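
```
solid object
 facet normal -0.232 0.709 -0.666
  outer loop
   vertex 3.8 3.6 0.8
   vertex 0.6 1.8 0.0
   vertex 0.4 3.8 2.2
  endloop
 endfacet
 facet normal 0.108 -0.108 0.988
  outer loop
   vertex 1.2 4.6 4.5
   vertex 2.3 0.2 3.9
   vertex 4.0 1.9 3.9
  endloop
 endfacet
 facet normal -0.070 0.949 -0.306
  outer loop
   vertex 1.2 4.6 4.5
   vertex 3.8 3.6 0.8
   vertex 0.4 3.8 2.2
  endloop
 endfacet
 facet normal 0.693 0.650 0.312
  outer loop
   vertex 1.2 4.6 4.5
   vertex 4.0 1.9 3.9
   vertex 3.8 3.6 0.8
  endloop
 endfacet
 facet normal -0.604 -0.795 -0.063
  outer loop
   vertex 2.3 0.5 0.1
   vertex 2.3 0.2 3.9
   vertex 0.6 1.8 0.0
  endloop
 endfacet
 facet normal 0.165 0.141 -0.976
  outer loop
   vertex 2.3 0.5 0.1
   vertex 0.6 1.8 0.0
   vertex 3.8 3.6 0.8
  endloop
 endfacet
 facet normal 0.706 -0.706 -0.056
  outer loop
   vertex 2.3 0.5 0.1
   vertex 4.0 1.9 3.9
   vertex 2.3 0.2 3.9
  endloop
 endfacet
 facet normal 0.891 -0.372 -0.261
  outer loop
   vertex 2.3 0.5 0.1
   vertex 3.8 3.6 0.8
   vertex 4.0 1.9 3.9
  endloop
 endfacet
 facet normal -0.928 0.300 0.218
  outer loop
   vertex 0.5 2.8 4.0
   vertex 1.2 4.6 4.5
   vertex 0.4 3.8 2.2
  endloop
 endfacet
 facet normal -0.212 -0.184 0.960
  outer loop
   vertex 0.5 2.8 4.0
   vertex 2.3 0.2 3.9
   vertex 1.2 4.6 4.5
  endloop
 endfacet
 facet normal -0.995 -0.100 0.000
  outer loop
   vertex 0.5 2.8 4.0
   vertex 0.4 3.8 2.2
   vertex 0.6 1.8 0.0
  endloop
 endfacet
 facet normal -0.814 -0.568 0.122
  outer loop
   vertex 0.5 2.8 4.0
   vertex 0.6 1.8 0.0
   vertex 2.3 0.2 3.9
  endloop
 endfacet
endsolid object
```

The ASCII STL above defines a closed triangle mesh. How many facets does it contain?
12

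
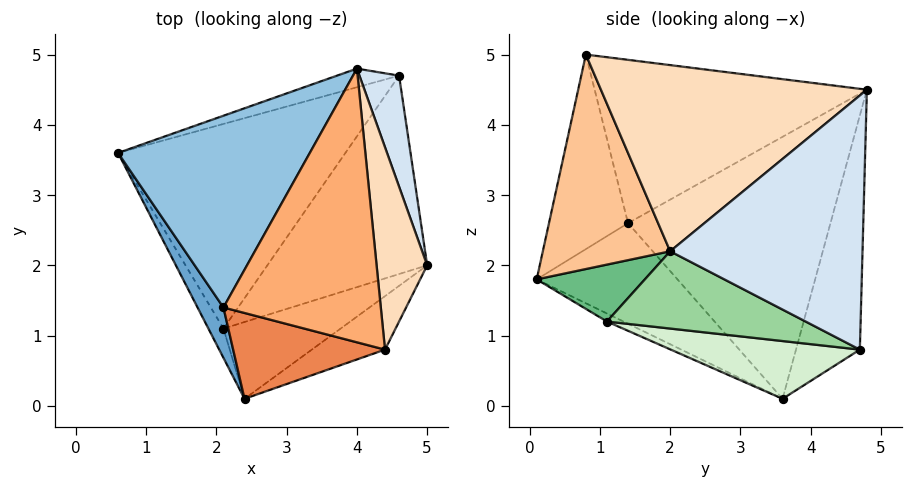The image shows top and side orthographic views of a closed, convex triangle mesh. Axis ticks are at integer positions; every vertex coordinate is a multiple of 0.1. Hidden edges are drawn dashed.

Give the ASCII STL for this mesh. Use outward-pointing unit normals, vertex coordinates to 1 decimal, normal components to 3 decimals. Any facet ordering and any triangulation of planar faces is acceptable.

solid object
 facet normal -0.906 -0.353 0.233
  outer loop
   vertex 2.1 1.4 2.6
   vertex 0.6 3.6 0.1
   vertex 2.4 0.1 1.8
  endloop
 endfacet
 facet normal -0.801 0.120 0.586
  outer loop
   vertex 2.1 1.4 2.6
   vertex 4.0 4.8 4.5
   vertex 0.6 3.6 0.1
  endloop
 endfacet
 facet normal -0.254 0.965 -0.067
  outer loop
   vertex 4.6 4.7 0.8
   vertex 0.6 3.6 0.1
   vertex 4.0 4.8 4.5
  endloop
 endfacet
 facet normal 0.964 0.221 0.150
  outer loop
   vertex 4.6 4.7 0.8
   vertex 4.0 4.8 4.5
   vertex 5.0 2.0 2.2
  endloop
 endfacet
 facet normal -0.688 -0.489 0.537
  outer loop
   vertex 4.4 0.8 5.0
   vertex 2.1 1.4 2.6
   vertex 2.4 0.1 1.8
  endloop
 endfacet
 facet normal -0.720 0.015 0.694
  outer loop
   vertex 4.4 0.8 5.0
   vertex 4.0 4.8 4.5
   vertex 2.1 1.4 2.6
  endloop
 endfacet
 facet normal 0.598 -0.775 -0.204
  outer loop
   vertex 4.4 0.8 5.0
   vertex 2.4 0.1 1.8
   vertex 5.0 2.0 2.2
  endloop
 endfacet
 facet normal 0.957 0.128 0.260
  outer loop
   vertex 4.4 0.8 5.0
   vertex 5.0 2.0 2.2
   vertex 4.0 4.8 4.5
  endloop
 endfacet
 facet normal 0.405 -0.378 -0.833
  outer loop
   vertex 2.1 1.1 1.2
   vertex 5.0 2.0 2.2
   vertex 2.4 0.1 1.8
  endloop
 endfacet
 facet normal 0.404 -0.373 -0.835
  outer loop
   vertex 2.1 1.1 1.2
   vertex 4.6 4.7 0.8
   vertex 5.0 2.0 2.2
  endloop
 endfacet
 facet normal -0.391 -0.557 -0.733
  outer loop
   vertex 2.1 1.1 1.2
   vertex 2.4 0.1 1.8
   vertex 0.6 3.6 0.1
  endloop
 endfacet
 facet normal 0.237 -0.268 -0.934
  outer loop
   vertex 2.1 1.1 1.2
   vertex 0.6 3.6 0.1
   vertex 4.6 4.7 0.8
  endloop
 endfacet
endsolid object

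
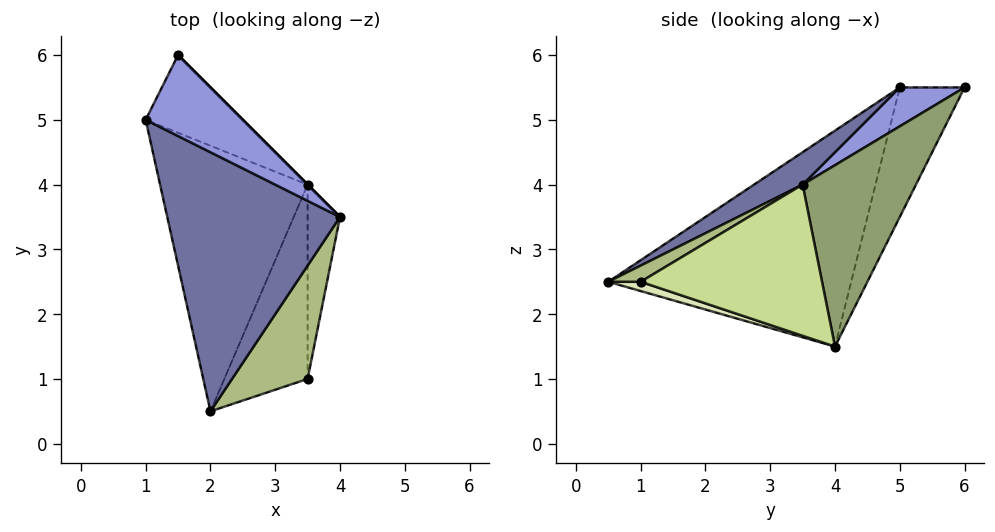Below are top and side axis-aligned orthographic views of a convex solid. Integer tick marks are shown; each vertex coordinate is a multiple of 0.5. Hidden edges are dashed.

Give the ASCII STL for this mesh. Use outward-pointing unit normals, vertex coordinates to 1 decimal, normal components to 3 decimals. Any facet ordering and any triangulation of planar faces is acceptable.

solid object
 facet normal 0.157 -0.523 0.837
  outer loop
   vertex 2.0 0.5 2.5
   vertex 4.0 3.5 4.0
   vertex 1.0 5.0 5.5
  endloop
 endfacet
 facet normal -0.811 0.189 -0.554
  outer loop
   vertex 3.5 4.0 1.5
   vertex 2.0 0.5 2.5
   vertex 1.0 5.0 5.5
  endloop
 endfacet
 facet normal 0.365 -0.183 0.913
  outer loop
   vertex 1.5 6.0 5.5
   vertex 1.0 5.0 5.5
   vertex 4.0 3.5 4.0
  endloop
 endfacet
 facet normal -0.743 0.371 -0.557
  outer loop
   vertex 1.5 6.0 5.5
   vertex 3.5 4.0 1.5
   vertex 1.0 5.0 5.5
  endloop
 endfacet
 facet normal 0.707 0.707 0.000
  outer loop
   vertex 1.5 6.0 5.5
   vertex 4.0 3.5 4.0
   vertex 3.5 4.0 1.5
  endloop
 endfacet
 facet normal 0.177 -0.532 0.828
  outer loop
   vertex 3.5 1.0 2.5
   vertex 4.0 3.5 4.0
   vertex 2.0 0.5 2.5
  endloop
 endfacet
 facet normal 0.975 -0.070 -0.209
  outer loop
   vertex 3.5 1.0 2.5
   vertex 3.5 4.0 1.5
   vertex 4.0 3.5 4.0
  endloop
 endfacet
 facet normal 0.105 -0.314 -0.943
  outer loop
   vertex 3.5 1.0 2.5
   vertex 2.0 0.5 2.5
   vertex 3.5 4.0 1.5
  endloop
 endfacet
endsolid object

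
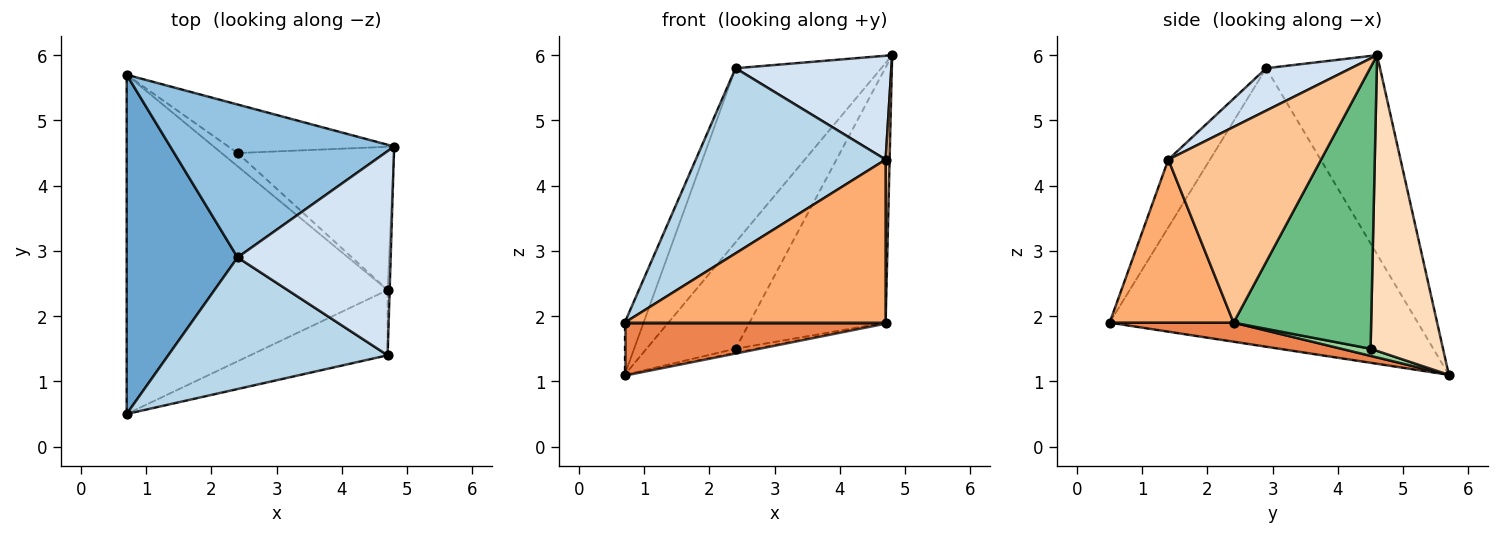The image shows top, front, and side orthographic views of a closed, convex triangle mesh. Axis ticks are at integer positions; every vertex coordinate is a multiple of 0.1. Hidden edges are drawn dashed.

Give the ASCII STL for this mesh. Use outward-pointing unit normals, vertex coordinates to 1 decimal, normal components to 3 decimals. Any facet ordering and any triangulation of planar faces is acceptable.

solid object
 facet normal -0.928 0.057 0.369
  outer loop
   vertex 2.4 2.9 5.8
   vertex 0.7 5.7 1.1
   vertex 0.7 0.5 1.9
  endloop
 endfacet
 facet normal -0.506 0.648 0.569
  outer loop
   vertex 2.4 2.9 5.8
   vertex 4.8 4.6 6.0
   vertex 0.7 5.7 1.1
  endloop
 endfacet
 facet normal -0.176 -0.802 0.570
  outer loop
   vertex 2.4 2.9 5.8
   vertex 0.7 0.5 1.9
   vertex 4.7 1.4 4.4
  endloop
 endfacet
 facet normal 0.240 -0.440 0.865
  outer loop
   vertex 2.4 2.9 5.8
   vertex 4.7 1.4 4.4
   vertex 4.8 4.6 6.0
  endloop
 endfacet
 facet normal 0.072 -0.152 -0.986
  outer loop
   vertex 4.7 2.4 1.9
   vertex 0.7 0.5 1.9
   vertex 0.7 5.7 1.1
  endloop
 endfacet
 facet normal 0.404 -0.850 -0.340
  outer loop
   vertex 4.7 2.4 1.9
   vertex 4.7 1.4 4.4
   vertex 0.7 0.5 1.9
  endloop
 endfacet
 facet normal 1.000 -0.026 -0.010
  outer loop
   vertex 4.7 2.4 1.9
   vertex 4.8 4.6 6.0
   vertex 4.7 1.4 4.4
  endloop
 endfacet
 facet normal 0.595 0.731 -0.333
  outer loop
   vertex 2.4 4.5 1.5
   vertex 0.7 5.7 1.1
   vertex 4.8 4.6 6.0
  endloop
 endfacet
 facet normal 0.661 0.654 -0.367
  outer loop
   vertex 2.4 4.5 1.5
   vertex 4.8 4.6 6.0
   vertex 4.7 2.4 1.9
  endloop
 endfacet
 facet normal 0.392 0.261 -0.882
  outer loop
   vertex 2.4 4.5 1.5
   vertex 4.7 2.4 1.9
   vertex 0.7 5.7 1.1
  endloop
 endfacet
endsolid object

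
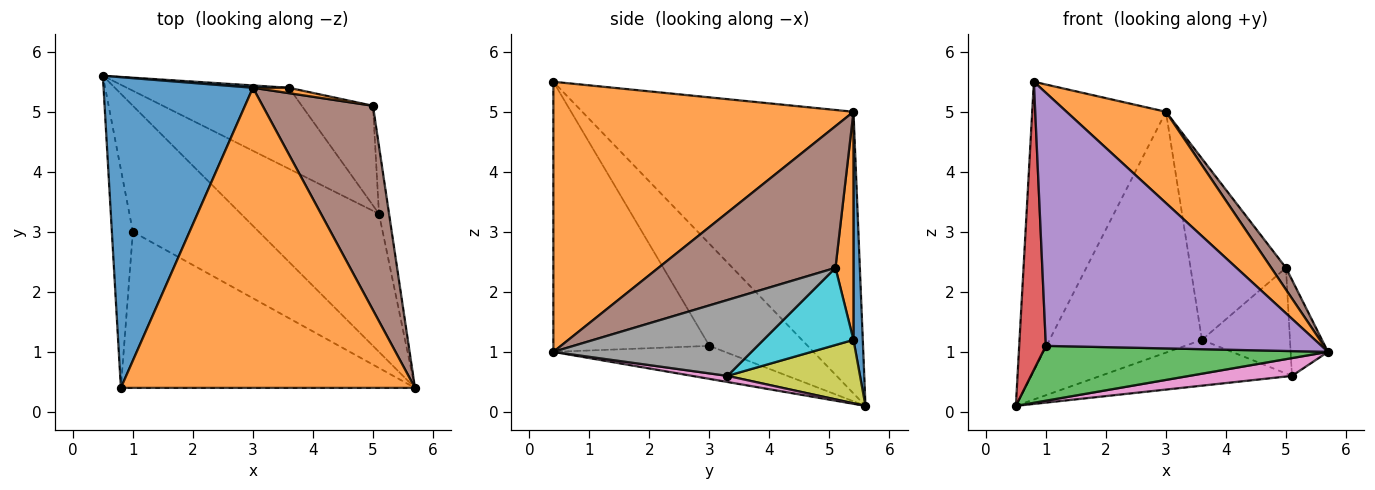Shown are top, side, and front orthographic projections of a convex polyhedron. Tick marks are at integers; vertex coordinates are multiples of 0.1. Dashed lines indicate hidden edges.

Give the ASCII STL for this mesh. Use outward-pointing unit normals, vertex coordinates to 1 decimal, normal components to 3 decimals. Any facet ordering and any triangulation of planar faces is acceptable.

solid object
 facet normal -0.810 0.399 0.430
  outer loop
   vertex 3.0 5.4 5.0
   vertex 0.5 5.6 0.1
   vertex 0.8 0.4 5.5
  endloop
 endfacet
 facet normal 0.660 -0.219 0.719
  outer loop
   vertex 3.0 5.4 5.0
   vertex 0.8 0.4 5.5
   vertex 5.7 0.4 1.0
  endloop
 endfacet
 facet normal -0.234 -0.388 -0.892
  outer loop
   vertex 1.0 3.0 1.1
   vertex 0.5 5.6 0.1
   vertex 5.7 0.4 1.0
  endloop
 endfacet
 facet normal -0.947 -0.257 -0.195
  outer loop
   vertex 1.0 3.0 1.1
   vertex 0.8 0.4 5.5
   vertex 0.5 5.6 0.1
  endloop
 endfacet
 facet normal -0.434 -0.767 -0.473
  outer loop
   vertex 1.0 3.0 1.1
   vertex 5.7 0.4 1.0
   vertex 0.8 0.4 5.5
  endloop
 endfacet
 facet normal 0.787 -0.065 0.613
  outer loop
   vertex 5.0 5.1 2.4
   vertex 3.0 5.4 5.0
   vertex 5.7 0.4 1.0
  endloop
 endfacet
 facet normal 0.044 -0.128 -0.991
  outer loop
   vertex 5.1 3.3 0.6
   vertex 5.7 0.4 1.0
   vertex 0.5 5.6 0.1
  endloop
 endfacet
 facet normal 0.974 0.184 -0.130
  outer loop
   vertex 5.1 3.3 0.6
   vertex 5.0 5.1 2.4
   vertex 5.7 0.4 1.0
  endloop
 endfacet
 facet normal 0.322 0.466 -0.824
  outer loop
   vertex 3.6 5.4 1.2
   vertex 5.1 3.3 0.6
   vertex 0.5 5.6 0.1
  endloop
 endfacet
 facet normal 0.597 0.584 -0.550
  outer loop
   vertex 3.6 5.4 1.2
   vertex 5.0 5.1 2.4
   vertex 5.1 3.3 0.6
  endloop
 endfacet
 facet normal 0.061 0.998 0.010
  outer loop
   vertex 3.6 5.4 1.2
   vertex 0.5 5.6 0.1
   vertex 3.0 5.4 5.0
  endloop
 endfacet
 facet normal 0.185 0.982 0.029
  outer loop
   vertex 3.6 5.4 1.2
   vertex 3.0 5.4 5.0
   vertex 5.0 5.1 2.4
  endloop
 endfacet
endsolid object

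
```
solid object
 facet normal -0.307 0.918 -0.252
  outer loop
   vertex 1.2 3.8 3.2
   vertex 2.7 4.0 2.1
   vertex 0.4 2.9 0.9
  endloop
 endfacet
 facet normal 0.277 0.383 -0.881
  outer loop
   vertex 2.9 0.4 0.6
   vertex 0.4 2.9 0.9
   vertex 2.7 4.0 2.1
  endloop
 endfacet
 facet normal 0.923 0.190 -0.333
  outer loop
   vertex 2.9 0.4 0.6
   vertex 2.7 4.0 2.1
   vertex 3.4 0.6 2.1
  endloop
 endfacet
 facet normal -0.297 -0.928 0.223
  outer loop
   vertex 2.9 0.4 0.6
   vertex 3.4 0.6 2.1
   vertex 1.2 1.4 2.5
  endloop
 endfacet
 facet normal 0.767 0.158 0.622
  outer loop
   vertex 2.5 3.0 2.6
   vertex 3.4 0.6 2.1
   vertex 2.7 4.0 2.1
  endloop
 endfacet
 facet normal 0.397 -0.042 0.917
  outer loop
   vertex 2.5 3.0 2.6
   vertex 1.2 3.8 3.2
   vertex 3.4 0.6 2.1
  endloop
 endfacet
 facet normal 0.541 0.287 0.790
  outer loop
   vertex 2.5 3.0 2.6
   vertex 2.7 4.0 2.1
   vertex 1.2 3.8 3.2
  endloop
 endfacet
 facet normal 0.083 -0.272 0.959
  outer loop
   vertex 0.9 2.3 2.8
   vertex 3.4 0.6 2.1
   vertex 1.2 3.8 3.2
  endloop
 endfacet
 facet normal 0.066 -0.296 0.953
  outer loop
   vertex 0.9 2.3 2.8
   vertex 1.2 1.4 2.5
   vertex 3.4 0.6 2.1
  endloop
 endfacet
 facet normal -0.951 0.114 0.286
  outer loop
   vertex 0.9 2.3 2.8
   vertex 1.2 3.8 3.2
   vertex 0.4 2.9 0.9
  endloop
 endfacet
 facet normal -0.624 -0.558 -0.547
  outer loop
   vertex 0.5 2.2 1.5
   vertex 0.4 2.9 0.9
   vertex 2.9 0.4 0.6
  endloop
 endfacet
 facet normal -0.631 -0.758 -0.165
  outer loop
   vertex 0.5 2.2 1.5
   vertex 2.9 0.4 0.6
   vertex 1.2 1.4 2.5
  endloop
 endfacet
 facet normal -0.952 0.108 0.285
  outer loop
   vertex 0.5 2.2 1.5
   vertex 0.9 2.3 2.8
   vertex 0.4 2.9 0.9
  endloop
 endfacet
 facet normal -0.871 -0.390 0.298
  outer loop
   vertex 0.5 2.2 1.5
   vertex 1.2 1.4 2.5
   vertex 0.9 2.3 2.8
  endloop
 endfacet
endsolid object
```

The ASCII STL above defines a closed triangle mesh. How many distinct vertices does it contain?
9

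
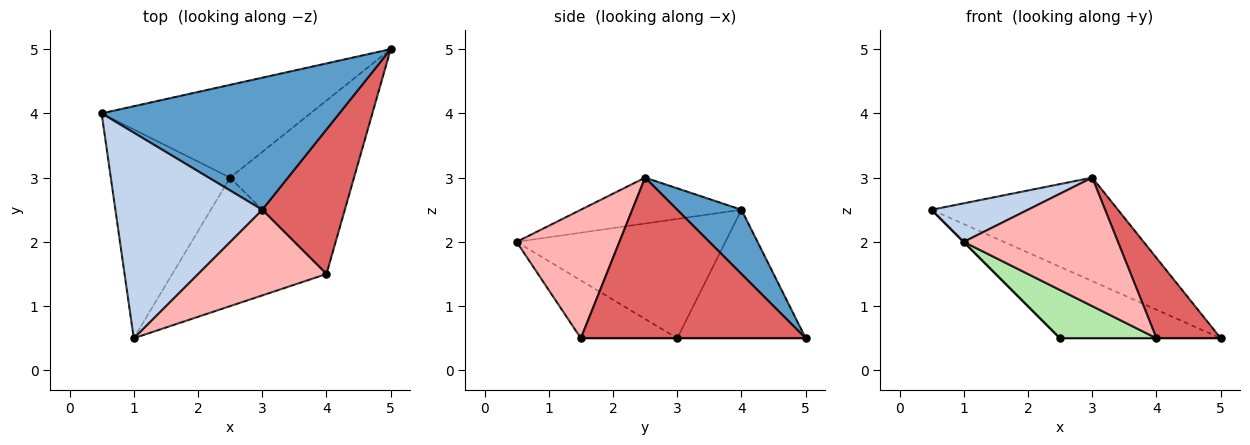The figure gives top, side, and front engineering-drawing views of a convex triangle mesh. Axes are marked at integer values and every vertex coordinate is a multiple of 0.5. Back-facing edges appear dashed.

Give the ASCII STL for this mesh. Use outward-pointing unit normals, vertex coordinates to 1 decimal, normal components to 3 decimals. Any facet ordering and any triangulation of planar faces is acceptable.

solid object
 facet normal 0.208 0.603 0.770
  outer loop
   vertex 3.0 2.5 3.0
   vertex 5.0 5.0 0.5
   vertex 0.5 4.0 2.5
  endloop
 endfacet
 facet normal -0.294 -0.176 0.940
  outer loop
   vertex 3.0 2.5 3.0
   vertex 0.5 4.0 2.5
   vertex 1.0 0.5 2.0
  endloop
 endfacet
 facet normal -0.438 0.548 -0.712
  outer loop
   vertex 2.5 3.0 0.5
   vertex 0.5 4.0 2.5
   vertex 5.0 5.0 0.5
  endloop
 endfacet
 facet normal -0.707 0.000 -0.707
  outer loop
   vertex 2.5 3.0 0.5
   vertex 1.0 0.5 2.0
   vertex 0.5 4.0 2.5
  endloop
 endfacet
 facet normal 0.000 0.000 -1.000
  outer loop
   vertex 4.0 1.5 0.5
   vertex 2.5 3.0 0.5
   vertex 5.0 5.0 0.5
  endloop
 endfacet
 facet normal -0.331 -0.331 -0.883
  outer loop
   vertex 4.0 1.5 0.5
   vertex 1.0 0.5 2.0
   vertex 2.5 3.0 0.5
  endloop
 endfacet
 facet normal 0.862 -0.246 0.443
  outer loop
   vertex 4.0 1.5 0.5
   vertex 5.0 5.0 0.5
   vertex 3.0 2.5 3.0
  endloop
 endfacet
 facet normal 0.485 -0.728 0.485
  outer loop
   vertex 4.0 1.5 0.5
   vertex 3.0 2.5 3.0
   vertex 1.0 0.5 2.0
  endloop
 endfacet
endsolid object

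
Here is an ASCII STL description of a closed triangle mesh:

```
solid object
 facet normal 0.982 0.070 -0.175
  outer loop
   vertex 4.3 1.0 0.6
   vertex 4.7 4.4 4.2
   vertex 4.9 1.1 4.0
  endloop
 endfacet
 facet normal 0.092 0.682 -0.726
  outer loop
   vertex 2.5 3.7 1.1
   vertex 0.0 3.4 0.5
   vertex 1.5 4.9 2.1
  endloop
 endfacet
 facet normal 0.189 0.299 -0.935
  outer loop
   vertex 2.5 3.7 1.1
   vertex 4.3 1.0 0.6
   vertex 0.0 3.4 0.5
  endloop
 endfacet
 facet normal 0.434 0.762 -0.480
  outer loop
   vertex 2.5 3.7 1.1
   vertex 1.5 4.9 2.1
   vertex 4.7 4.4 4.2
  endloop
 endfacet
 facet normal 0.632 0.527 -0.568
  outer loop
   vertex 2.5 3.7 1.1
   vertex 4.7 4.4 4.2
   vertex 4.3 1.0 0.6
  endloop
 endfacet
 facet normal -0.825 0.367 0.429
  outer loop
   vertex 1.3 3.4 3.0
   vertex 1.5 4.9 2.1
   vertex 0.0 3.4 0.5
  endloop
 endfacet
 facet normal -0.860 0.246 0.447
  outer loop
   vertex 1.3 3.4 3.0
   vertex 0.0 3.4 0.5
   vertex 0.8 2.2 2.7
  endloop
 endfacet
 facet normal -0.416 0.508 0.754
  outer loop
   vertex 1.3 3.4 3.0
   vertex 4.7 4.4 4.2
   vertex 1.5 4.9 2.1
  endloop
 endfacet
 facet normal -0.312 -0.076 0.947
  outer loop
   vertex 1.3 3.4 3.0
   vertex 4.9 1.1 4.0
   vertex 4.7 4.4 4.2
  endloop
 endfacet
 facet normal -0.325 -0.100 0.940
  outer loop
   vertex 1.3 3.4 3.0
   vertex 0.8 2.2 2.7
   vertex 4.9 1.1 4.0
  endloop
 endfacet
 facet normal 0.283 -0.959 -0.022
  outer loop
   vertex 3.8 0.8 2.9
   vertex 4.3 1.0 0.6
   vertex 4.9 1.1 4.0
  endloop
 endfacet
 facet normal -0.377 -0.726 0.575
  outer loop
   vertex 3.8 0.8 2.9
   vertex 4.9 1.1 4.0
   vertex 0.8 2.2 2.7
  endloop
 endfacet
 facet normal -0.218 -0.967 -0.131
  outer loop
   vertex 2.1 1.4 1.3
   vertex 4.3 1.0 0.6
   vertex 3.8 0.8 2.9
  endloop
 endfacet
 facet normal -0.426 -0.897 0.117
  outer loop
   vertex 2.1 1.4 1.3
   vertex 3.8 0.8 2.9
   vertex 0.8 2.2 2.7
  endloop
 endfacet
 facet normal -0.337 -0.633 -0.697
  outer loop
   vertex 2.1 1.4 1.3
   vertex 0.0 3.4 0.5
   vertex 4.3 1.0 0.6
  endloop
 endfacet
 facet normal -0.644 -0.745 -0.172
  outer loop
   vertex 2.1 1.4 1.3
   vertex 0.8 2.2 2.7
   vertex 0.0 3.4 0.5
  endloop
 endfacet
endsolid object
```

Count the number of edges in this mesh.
24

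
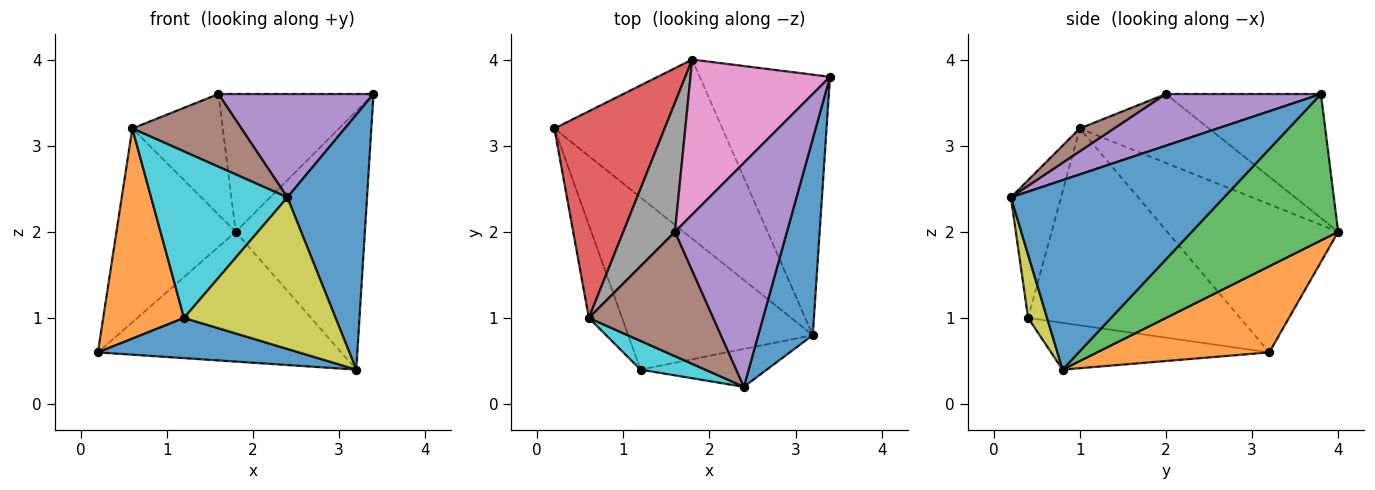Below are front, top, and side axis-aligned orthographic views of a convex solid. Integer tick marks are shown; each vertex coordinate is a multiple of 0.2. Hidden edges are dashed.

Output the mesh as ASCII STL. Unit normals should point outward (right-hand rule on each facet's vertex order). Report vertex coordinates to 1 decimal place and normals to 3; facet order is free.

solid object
 facet normal 0.904 -0.338 0.260
  outer loop
   vertex 3.2 0.8 0.4
   vertex 3.4 3.8 3.6
   vertex 2.4 0.2 2.4
  endloop
 endfacet
 facet normal 0.384 0.542 -0.748
  outer loop
   vertex 1.8 4.0 2.0
   vertex 3.2 0.8 0.4
   vertex 0.2 3.2 0.6
  endloop
 endfacet
 facet normal 0.624 0.550 -0.555
  outer loop
   vertex 1.8 4.0 2.0
   vertex 3.4 3.8 3.6
   vertex 3.2 0.8 0.4
  endloop
 endfacet
 facet normal -0.700 0.488 0.521
  outer loop
   vertex 1.8 4.0 2.0
   vertex 0.2 3.2 0.6
   vertex 0.6 1.0 3.2
  endloop
 endfacet
 facet normal 0.386 -0.386 0.837
  outer loop
   vertex 1.6 2.0 3.6
   vertex 2.4 0.2 2.4
   vertex 3.4 3.8 3.6
  endloop
 endfacet
 facet normal 0.157 -0.498 0.853
  outer loop
   vertex 1.6 2.0 3.6
   vertex 0.6 1.0 3.2
   vertex 2.4 0.2 2.4
  endloop
 endfacet
 facet normal -0.553 0.553 0.623
  outer loop
   vertex 1.6 2.0 3.6
   vertex 3.4 3.8 3.6
   vertex 1.8 4.0 2.0
  endloop
 endfacet
 facet normal -0.698 0.489 0.524
  outer loop
   vertex 1.6 2.0 3.6
   vertex 1.8 4.0 2.0
   vertex 0.6 1.0 3.2
  endloop
 endfacet
 facet normal 0.120 -0.963 -0.241
  outer loop
   vertex 1.2 0.4 1.0
   vertex 3.2 0.8 0.4
   vertex 2.4 0.2 2.4
  endloop
 endfacet
 facet normal -0.341 -0.926 0.160
  outer loop
   vertex 1.2 0.4 1.0
   vertex 2.4 0.2 2.4
   vertex 0.6 1.0 3.2
  endloop
 endfacet
 facet normal -0.240 -0.221 -0.945
  outer loop
   vertex 1.2 0.4 1.0
   vertex 0.2 3.2 0.6
   vertex 3.2 0.8 0.4
  endloop
 endfacet
 facet normal -0.923 -0.352 -0.156
  outer loop
   vertex 1.2 0.4 1.0
   vertex 0.6 1.0 3.2
   vertex 0.2 3.2 0.6
  endloop
 endfacet
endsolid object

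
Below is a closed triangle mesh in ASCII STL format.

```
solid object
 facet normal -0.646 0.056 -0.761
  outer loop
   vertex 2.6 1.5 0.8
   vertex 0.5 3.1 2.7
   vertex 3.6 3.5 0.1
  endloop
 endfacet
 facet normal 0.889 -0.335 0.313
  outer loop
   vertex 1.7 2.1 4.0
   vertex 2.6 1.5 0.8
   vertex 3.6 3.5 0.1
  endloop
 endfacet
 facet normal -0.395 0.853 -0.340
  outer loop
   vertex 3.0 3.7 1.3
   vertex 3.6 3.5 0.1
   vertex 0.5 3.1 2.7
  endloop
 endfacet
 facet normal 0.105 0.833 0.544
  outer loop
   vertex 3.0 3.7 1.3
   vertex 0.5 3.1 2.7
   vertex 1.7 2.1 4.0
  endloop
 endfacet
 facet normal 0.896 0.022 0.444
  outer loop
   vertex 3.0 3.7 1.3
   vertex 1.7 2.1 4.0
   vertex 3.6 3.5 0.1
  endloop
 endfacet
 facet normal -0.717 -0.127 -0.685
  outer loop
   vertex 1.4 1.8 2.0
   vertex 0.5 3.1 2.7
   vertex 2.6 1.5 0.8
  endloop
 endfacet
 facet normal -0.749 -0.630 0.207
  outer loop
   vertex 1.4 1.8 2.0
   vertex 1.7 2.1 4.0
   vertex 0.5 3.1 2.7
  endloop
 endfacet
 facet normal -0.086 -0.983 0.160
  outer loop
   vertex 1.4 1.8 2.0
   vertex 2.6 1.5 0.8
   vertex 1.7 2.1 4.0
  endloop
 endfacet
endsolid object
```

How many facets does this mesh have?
8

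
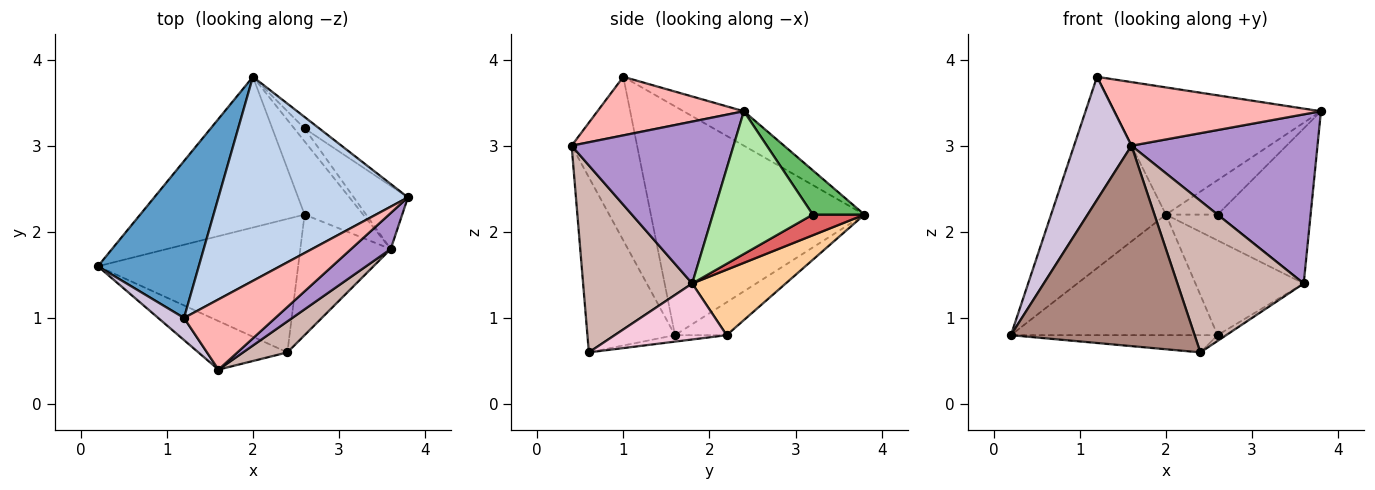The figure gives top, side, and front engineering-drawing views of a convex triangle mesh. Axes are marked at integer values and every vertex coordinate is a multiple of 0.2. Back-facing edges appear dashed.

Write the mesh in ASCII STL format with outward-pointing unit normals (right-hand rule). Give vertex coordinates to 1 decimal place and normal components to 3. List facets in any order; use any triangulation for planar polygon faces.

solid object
 facet normal -0.821 0.441 0.362
  outer loop
   vertex 1.2 1.0 3.8
   vertex 2.0 3.8 2.2
   vertex 0.2 1.6 0.8
  endloop
 endfacet
 facet normal -0.152 0.523 0.839
  outer loop
   vertex 1.2 1.0 3.8
   vertex 3.8 2.4 3.4
   vertex 2.0 3.8 2.2
  endloop
 endfacet
 facet normal -0.154 0.617 -0.772
  outer loop
   vertex 2.6 2.2 0.8
   vertex 0.2 1.6 0.8
   vertex 2.0 3.8 2.2
  endloop
 endfacet
 facet normal 0.564 0.653 -0.505
  outer loop
   vertex 2.6 2.2 0.8
   vertex 2.0 3.8 2.2
   vertex 3.6 1.8 1.4
  endloop
 endfacet
 facet normal 0.688 0.688 -0.229
  outer loop
   vertex 2.6 3.2 2.2
   vertex 2.0 3.8 2.2
   vertex 3.8 2.4 3.4
  endloop
 endfacet
 facet normal 0.705 0.657 -0.267
  outer loop
   vertex 2.6 3.2 2.2
   vertex 3.8 2.4 3.4
   vertex 3.6 1.8 1.4
  endloop
 endfacet
 facet normal 0.667 0.667 -0.333
  outer loop
   vertex 2.6 3.2 2.2
   vertex 3.6 1.8 1.4
   vertex 2.0 3.8 2.2
  endloop
 endfacet
 facet normal 0.429 -0.606 0.669
  outer loop
   vertex 1.6 0.4 3.0
   vertex 3.8 2.4 3.4
   vertex 1.2 1.0 3.8
  endloop
 endfacet
 facet normal 0.648 -0.745 0.159
  outer loop
   vertex 1.6 0.4 3.0
   vertex 3.6 1.8 1.4
   vertex 3.8 2.4 3.4
  endloop
 endfacet
 facet normal -0.747 -0.655 0.118
  outer loop
   vertex 1.6 0.4 3.0
   vertex 1.2 1.0 3.8
   vertex 0.2 1.6 0.8
  endloop
 endfacet
 facet normal -0.420 -0.882 -0.214
  outer loop
   vertex 2.4 0.6 0.6
   vertex 1.6 0.4 3.0
   vertex 0.2 1.6 0.8
  endloop
 endfacet
 facet normal 0.646 -0.748 0.153
  outer loop
   vertex 2.4 0.6 0.6
   vertex 3.6 1.8 1.4
   vertex 1.6 0.4 3.0
  endloop
 endfacet
 facet normal -0.032 0.128 -0.991
  outer loop
   vertex 2.4 0.6 0.6
   vertex 0.2 1.6 0.8
   vertex 2.6 2.2 0.8
  endloop
 endfacet
 facet normal 0.526 0.040 -0.850
  outer loop
   vertex 2.4 0.6 0.6
   vertex 2.6 2.2 0.8
   vertex 3.6 1.8 1.4
  endloop
 endfacet
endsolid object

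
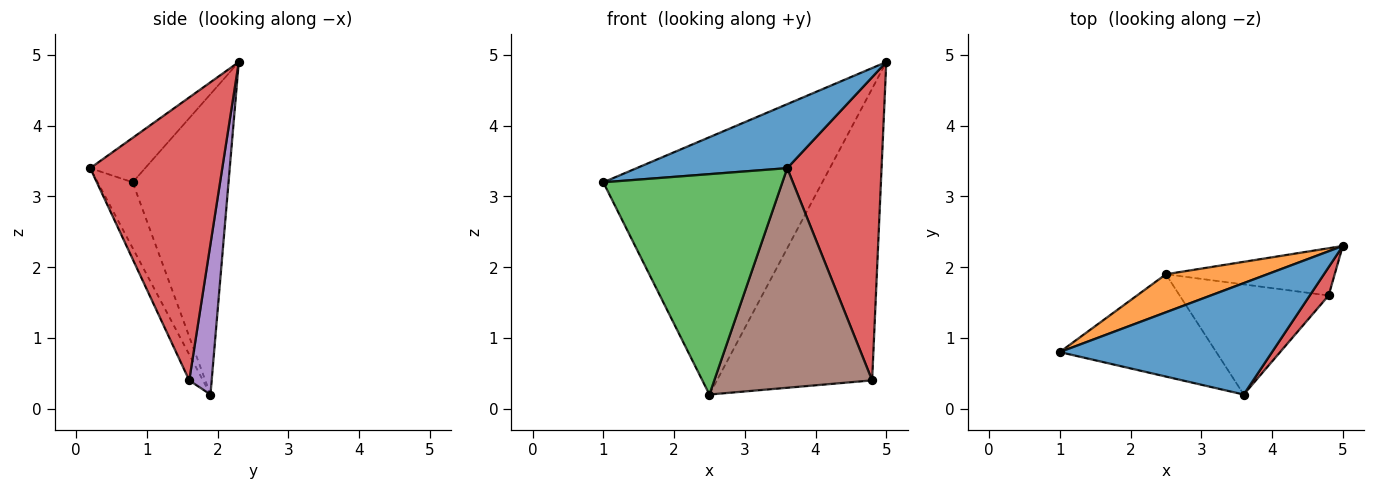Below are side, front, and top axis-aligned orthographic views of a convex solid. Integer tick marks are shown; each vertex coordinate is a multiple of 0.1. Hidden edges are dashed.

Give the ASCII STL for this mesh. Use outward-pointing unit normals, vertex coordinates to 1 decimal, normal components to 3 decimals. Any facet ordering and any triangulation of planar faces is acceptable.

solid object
 facet normal -0.179 -0.490 0.853
  outer loop
   vertex 3.6 0.2 3.4
   vertex 5.0 2.3 4.9
   vertex 1.0 0.8 3.2
  endloop
 endfacet
 facet normal -0.397 0.908 0.134
  outer loop
   vertex 2.5 1.9 0.2
   vertex 1.0 0.8 3.2
   vertex 5.0 2.3 4.9
  endloop
 endfacet
 facet normal -0.174 -0.893 -0.415
  outer loop
   vertex 2.5 1.9 0.2
   vertex 3.6 0.2 3.4
   vertex 1.0 0.8 3.2
  endloop
 endfacet
 facet normal 0.813 -0.580 0.054
  outer loop
   vertex 4.8 1.6 0.4
   vertex 5.0 2.3 4.9
   vertex 3.6 0.2 3.4
  endloop
 endfacet
 facet normal 0.141 0.977 -0.158
  outer loop
   vertex 4.8 1.6 0.4
   vertex 2.5 1.9 0.2
   vertex 5.0 2.3 4.9
  endloop
 endfacet
 facet normal -0.077 -0.891 -0.447
  outer loop
   vertex 4.8 1.6 0.4
   vertex 3.6 0.2 3.4
   vertex 2.5 1.9 0.2
  endloop
 endfacet
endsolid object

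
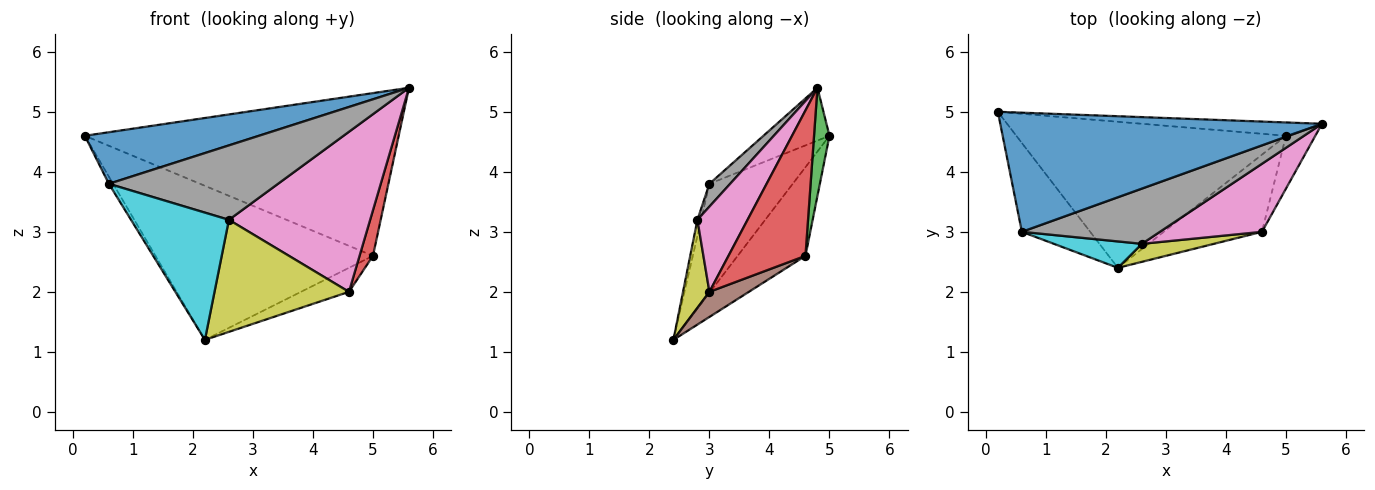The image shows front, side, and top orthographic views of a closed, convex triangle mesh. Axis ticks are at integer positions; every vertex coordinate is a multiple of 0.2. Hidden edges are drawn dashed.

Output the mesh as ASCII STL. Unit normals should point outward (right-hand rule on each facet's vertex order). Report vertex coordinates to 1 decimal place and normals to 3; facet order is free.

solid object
 facet normal -0.149 -0.393 0.907
  outer loop
   vertex 0.6 3.0 3.8
   vertex 5.6 4.8 5.4
   vertex 0.2 5.0 4.6
  endloop
 endfacet
 facet normal -0.846 0.043 -0.531
  outer loop
   vertex 0.6 3.0 3.8
   vertex 0.2 5.0 4.6
   vertex 2.2 2.4 1.2
  endloop
 endfacet
 facet normal 0.049 0.995 -0.082
  outer loop
   vertex 5.0 4.6 2.6
   vertex 0.2 5.0 4.6
   vertex 5.6 4.8 5.4
  endloop
 endfacet
 facet normal 0.966 -0.168 -0.195
  outer loop
   vertex 5.0 4.6 2.6
   vertex 5.6 4.8 5.4
   vertex 4.6 3.0 2.0
  endloop
 endfacet
 facet normal -0.221 0.708 -0.671
  outer loop
   vertex 5.0 4.6 2.6
   vertex 2.2 2.4 1.2
   vertex 0.2 5.0 4.6
  endloop
 endfacet
 facet normal 0.237 0.289 -0.928
  outer loop
   vertex 5.0 4.6 2.6
   vertex 4.6 3.0 2.0
   vertex 2.2 2.4 1.2
  endloop
 endfacet
 facet normal 0.311 -0.875 0.372
  outer loop
   vertex 2.6 2.8 3.2
   vertex 4.6 3.0 2.0
   vertex 5.6 4.8 5.4
  endloop
 endfacet
 facet normal 0.098 -0.799 0.593
  outer loop
   vertex 2.6 2.8 3.2
   vertex 5.6 4.8 5.4
   vertex 0.6 3.0 3.8
  endloop
 endfacet
 facet normal 0.190 -0.969 0.156
  outer loop
   vertex 2.6 2.8 3.2
   vertex 2.2 2.4 1.2
   vertex 4.6 3.0 2.0
  endloop
 endfacet
 facet normal -0.037 -0.978 0.203
  outer loop
   vertex 2.6 2.8 3.2
   vertex 0.6 3.0 3.8
   vertex 2.2 2.4 1.2
  endloop
 endfacet
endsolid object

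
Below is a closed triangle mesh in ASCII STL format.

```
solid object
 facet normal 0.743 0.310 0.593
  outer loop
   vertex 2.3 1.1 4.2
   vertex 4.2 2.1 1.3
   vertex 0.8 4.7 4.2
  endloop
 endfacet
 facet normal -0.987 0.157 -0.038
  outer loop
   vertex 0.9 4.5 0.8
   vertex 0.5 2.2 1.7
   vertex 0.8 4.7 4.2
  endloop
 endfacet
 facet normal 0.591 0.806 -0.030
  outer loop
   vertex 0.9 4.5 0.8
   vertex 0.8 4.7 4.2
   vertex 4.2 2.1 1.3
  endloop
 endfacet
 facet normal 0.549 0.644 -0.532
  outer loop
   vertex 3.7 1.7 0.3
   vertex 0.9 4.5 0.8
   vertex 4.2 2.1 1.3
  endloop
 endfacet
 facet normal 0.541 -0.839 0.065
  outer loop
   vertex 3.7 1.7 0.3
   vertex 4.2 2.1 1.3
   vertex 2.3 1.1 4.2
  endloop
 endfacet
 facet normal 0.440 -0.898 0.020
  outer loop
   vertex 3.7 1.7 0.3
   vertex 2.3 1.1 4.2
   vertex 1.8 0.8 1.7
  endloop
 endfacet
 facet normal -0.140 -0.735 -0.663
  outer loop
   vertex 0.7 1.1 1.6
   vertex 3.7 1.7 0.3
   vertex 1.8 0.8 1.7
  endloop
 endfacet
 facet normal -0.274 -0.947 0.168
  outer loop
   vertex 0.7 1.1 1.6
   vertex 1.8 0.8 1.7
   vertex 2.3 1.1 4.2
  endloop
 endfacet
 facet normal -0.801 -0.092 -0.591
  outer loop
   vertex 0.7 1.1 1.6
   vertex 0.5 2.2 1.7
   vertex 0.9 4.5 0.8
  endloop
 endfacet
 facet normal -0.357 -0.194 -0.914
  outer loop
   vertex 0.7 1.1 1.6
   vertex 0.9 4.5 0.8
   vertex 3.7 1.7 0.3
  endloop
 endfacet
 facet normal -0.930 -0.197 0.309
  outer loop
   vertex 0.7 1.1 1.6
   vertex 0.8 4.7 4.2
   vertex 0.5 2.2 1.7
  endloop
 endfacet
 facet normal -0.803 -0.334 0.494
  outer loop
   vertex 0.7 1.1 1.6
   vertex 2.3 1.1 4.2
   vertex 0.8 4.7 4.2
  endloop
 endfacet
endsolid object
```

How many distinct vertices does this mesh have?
8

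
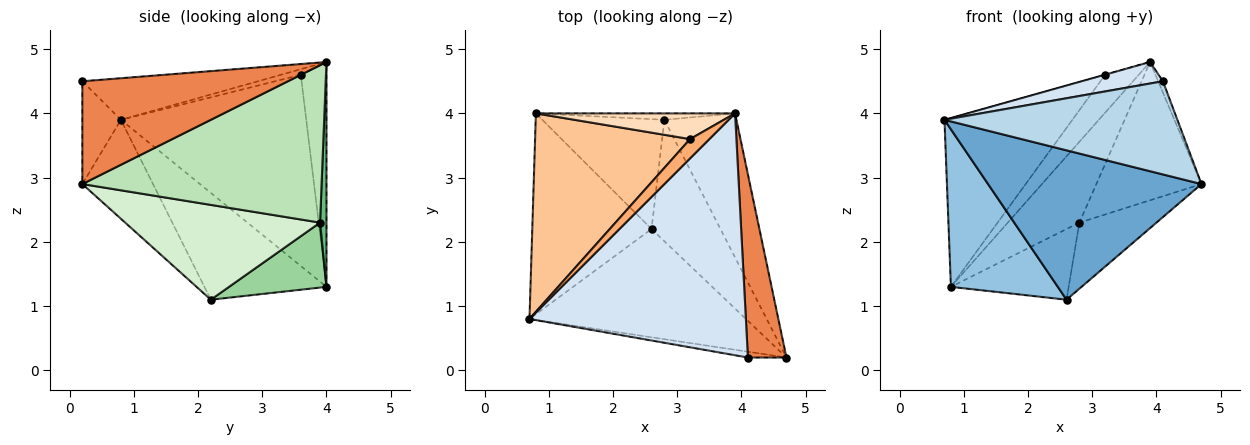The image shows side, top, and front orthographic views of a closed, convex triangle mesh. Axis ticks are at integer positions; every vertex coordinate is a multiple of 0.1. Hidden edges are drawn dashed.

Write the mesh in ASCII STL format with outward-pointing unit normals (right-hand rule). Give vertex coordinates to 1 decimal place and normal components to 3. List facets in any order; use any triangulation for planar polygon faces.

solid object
 facet normal -0.259 -0.782 -0.567
  outer loop
   vertex 2.6 2.2 1.1
   vertex 4.7 0.2 2.9
   vertex 0.7 0.8 3.9
  endloop
 endfacet
 facet normal -0.576 -0.505 -0.643
  outer loop
   vertex 0.8 4.0 1.3
   vertex 2.6 2.2 1.1
   vertex 0.7 0.8 3.9
  endloop
 endfacet
 facet normal -0.163 -0.985 -0.061
  outer loop
   vertex 4.1 0.2 4.5
   vertex 0.7 0.8 3.9
   vertex 4.7 0.2 2.9
  endloop
 endfacet
 facet normal -0.188 -0.087 0.978
  outer loop
   vertex 4.1 0.2 4.5
   vertex 3.9 4.0 4.8
   vertex 0.7 0.8 3.9
  endloop
 endfacet
 facet normal 0.936 0.022 0.351
  outer loop
   vertex 4.1 0.2 4.5
   vertex 4.7 0.2 2.9
   vertex 3.9 4.0 4.8
  endloop
 endfacet
 facet normal -0.280 0.010 0.960
  outer loop
   vertex 3.2 3.6 4.6
   vertex 0.7 0.8 3.9
   vertex 3.9 4.0 4.8
  endloop
 endfacet
 facet normal -0.685 0.472 0.555
  outer loop
   vertex 3.2 3.6 4.6
   vertex 0.8 4.0 1.3
   vertex 0.7 0.8 3.9
  endloop
 endfacet
 facet normal -0.535 0.699 0.474
  outer loop
   vertex 3.2 3.6 4.6
   vertex 3.9 4.0 4.8
   vertex 0.8 4.0 1.3
  endloop
 endfacet
 facet normal 0.089 0.993 -0.079
  outer loop
   vertex 2.8 3.9 2.3
   vertex 0.8 4.0 1.3
   vertex 3.9 4.0 4.8
  endloop
 endfacet
 facet normal 0.409 0.494 -0.768
  outer loop
   vertex 2.8 3.9 2.3
   vertex 2.6 2.2 1.1
   vertex 0.8 4.0 1.3
  endloop
 endfacet
 facet normal 0.844 0.371 -0.386
  outer loop
   vertex 2.8 3.9 2.3
   vertex 3.9 4.0 4.8
   vertex 4.7 0.2 2.9
  endloop
 endfacet
 facet normal 0.770 0.305 -0.560
  outer loop
   vertex 2.8 3.9 2.3
   vertex 4.7 0.2 2.9
   vertex 2.6 2.2 1.1
  endloop
 endfacet
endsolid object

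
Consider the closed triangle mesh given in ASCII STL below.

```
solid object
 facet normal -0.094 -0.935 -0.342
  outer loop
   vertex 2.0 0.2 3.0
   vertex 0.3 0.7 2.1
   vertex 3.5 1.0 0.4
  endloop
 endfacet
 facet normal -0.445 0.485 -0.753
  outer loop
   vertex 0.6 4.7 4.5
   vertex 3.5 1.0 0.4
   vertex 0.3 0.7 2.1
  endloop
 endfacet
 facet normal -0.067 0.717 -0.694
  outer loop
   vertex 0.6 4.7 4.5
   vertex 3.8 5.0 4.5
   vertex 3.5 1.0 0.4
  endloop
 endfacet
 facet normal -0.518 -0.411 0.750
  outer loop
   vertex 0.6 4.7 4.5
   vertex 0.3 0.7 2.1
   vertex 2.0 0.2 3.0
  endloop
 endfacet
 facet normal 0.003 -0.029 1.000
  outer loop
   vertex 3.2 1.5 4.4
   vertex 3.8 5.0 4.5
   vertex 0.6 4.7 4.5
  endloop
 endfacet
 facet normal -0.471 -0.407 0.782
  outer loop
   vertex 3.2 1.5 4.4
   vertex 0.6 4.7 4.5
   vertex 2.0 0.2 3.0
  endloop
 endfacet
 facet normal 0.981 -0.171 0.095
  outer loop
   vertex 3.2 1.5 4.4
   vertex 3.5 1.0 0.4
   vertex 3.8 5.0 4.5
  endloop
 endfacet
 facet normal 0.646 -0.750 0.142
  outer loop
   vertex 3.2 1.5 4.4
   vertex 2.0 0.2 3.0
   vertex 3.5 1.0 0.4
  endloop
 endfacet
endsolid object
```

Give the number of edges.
12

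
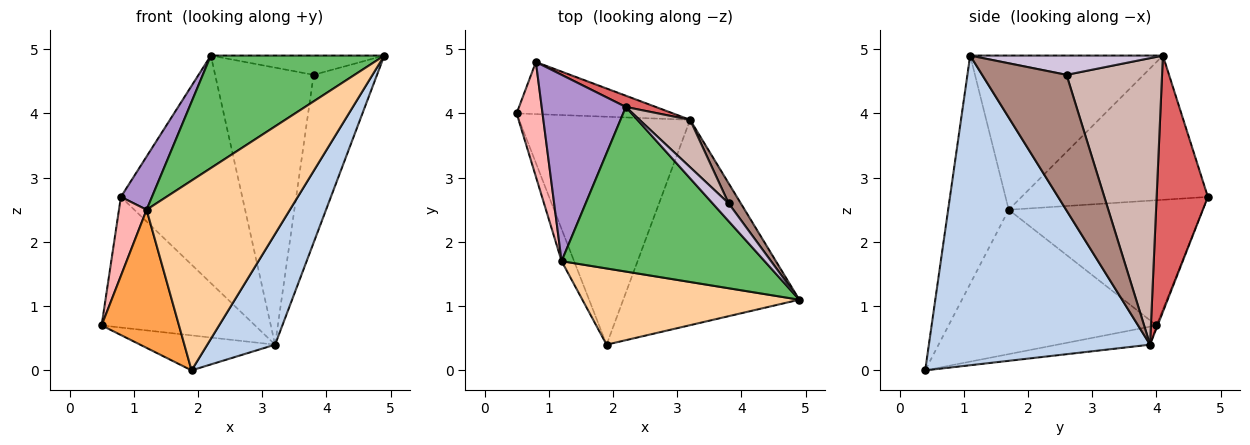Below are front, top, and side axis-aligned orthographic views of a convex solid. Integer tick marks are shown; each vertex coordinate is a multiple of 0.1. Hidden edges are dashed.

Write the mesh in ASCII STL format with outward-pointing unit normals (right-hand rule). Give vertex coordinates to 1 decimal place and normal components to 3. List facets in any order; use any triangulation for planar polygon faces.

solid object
 facet normal -0.104 0.151 -0.983
  outer loop
   vertex 3.2 3.9 0.4
   vertex 1.9 0.4 0.0
   vertex 0.5 4.0 0.7
  endloop
 endfacet
 facet normal 0.840 -0.257 -0.478
  outer loop
   vertex 3.2 3.9 0.4
   vertex 4.9 1.1 4.9
   vertex 1.9 0.4 0.0
  endloop
 endfacet
 facet normal -0.934 -0.348 -0.081
  outer loop
   vertex 1.2 1.7 2.5
   vertex 0.5 4.0 0.7
   vertex 1.9 0.4 0.0
  endloop
 endfacet
 facet normal -0.365 -0.864 0.347
  outer loop
   vertex 1.2 1.7 2.5
   vertex 1.9 0.4 0.0
   vertex 4.9 1.1 4.9
  endloop
 endfacet
 facet normal -0.531 -0.478 0.699
  outer loop
   vertex 1.2 1.7 2.5
   vertex 4.9 1.1 4.9
   vertex 2.2 4.1 4.9
  endloop
 endfacet
 facet normal -0.007 0.929 -0.371
  outer loop
   vertex 0.8 4.8 2.7
   vertex 3.2 3.9 0.4
   vertex 0.5 4.0 0.7
  endloop
 endfacet
 facet normal 0.389 0.920 0.045
  outer loop
   vertex 0.8 4.8 2.7
   vertex 2.2 4.1 4.9
   vertex 3.2 3.9 0.4
  endloop
 endfacet
 facet normal -0.970 -0.138 0.201
  outer loop
   vertex 0.8 4.8 2.7
   vertex 0.5 4.0 0.7
   vertex 1.2 1.7 2.5
  endloop
 endfacet
 facet normal -0.855 -0.142 0.499
  outer loop
   vertex 0.8 4.8 2.7
   vertex 1.2 1.7 2.5
   vertex 2.2 4.1 4.9
  endloop
 endfacet
 facet normal 0.632 0.569 0.527
  outer loop
   vertex 3.8 2.6 4.6
   vertex 2.2 4.1 4.9
   vertex 4.9 1.1 4.9
  endloop
 endfacet
 facet normal 0.797 0.599 0.072
  outer loop
   vertex 3.8 2.6 4.6
   vertex 4.9 1.1 4.9
   vertex 3.2 3.9 0.4
  endloop
 endfacet
 facet normal 0.691 0.713 0.122
  outer loop
   vertex 3.8 2.6 4.6
   vertex 3.2 3.9 0.4
   vertex 2.2 4.1 4.9
  endloop
 endfacet
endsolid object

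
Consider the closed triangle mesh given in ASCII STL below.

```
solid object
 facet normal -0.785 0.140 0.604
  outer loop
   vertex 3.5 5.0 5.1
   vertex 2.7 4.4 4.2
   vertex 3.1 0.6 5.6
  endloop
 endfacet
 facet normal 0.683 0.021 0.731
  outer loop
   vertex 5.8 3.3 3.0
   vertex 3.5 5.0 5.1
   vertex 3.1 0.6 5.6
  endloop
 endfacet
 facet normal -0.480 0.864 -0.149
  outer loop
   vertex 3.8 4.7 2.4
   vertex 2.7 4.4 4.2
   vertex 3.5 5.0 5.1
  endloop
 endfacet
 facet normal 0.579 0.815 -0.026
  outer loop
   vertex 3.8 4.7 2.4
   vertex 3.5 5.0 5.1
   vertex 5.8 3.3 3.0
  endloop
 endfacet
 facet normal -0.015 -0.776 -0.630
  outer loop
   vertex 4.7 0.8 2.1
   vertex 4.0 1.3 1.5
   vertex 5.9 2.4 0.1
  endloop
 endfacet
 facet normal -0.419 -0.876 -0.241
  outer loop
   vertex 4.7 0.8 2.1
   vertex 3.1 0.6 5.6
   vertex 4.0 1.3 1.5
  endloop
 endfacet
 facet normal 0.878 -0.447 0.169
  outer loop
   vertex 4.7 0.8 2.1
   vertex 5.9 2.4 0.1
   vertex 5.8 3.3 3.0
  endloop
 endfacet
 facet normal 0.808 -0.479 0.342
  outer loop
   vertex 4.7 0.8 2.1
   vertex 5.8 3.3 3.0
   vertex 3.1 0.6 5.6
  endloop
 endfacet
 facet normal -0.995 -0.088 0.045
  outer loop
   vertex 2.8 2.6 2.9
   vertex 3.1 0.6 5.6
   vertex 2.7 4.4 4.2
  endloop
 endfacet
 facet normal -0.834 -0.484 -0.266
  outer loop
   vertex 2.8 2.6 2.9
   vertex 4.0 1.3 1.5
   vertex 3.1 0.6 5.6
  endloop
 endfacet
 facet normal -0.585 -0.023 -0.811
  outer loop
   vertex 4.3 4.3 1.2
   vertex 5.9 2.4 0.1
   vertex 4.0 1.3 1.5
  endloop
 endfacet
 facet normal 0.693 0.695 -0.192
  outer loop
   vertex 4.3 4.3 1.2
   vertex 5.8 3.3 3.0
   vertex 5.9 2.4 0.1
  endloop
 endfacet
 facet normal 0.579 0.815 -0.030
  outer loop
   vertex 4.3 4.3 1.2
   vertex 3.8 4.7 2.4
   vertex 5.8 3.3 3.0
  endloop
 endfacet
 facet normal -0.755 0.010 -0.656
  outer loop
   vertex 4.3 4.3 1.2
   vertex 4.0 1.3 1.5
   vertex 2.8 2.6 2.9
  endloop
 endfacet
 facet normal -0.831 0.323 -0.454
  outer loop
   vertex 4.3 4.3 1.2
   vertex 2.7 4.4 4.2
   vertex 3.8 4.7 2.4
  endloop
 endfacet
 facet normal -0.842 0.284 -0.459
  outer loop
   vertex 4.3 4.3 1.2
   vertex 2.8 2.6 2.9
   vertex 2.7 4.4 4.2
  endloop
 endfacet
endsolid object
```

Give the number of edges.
24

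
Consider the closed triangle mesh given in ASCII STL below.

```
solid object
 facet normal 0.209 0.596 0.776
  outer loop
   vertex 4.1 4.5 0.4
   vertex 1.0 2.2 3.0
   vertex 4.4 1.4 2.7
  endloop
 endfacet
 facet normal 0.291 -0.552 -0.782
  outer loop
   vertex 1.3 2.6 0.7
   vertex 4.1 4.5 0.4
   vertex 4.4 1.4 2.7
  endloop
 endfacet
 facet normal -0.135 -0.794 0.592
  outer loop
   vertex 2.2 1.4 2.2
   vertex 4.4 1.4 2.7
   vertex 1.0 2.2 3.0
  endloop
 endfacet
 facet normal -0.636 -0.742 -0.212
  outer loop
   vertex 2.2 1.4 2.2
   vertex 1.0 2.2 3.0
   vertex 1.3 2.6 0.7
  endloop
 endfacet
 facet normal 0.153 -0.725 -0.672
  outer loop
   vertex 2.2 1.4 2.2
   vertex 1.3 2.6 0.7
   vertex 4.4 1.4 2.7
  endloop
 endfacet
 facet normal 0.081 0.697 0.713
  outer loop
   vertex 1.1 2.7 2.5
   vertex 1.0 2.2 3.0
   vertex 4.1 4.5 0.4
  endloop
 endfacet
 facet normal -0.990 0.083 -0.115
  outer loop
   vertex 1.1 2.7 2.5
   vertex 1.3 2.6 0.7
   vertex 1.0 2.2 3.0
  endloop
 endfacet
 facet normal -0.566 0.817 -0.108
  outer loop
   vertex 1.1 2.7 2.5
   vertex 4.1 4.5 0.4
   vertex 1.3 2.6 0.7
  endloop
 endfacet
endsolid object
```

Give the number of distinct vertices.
6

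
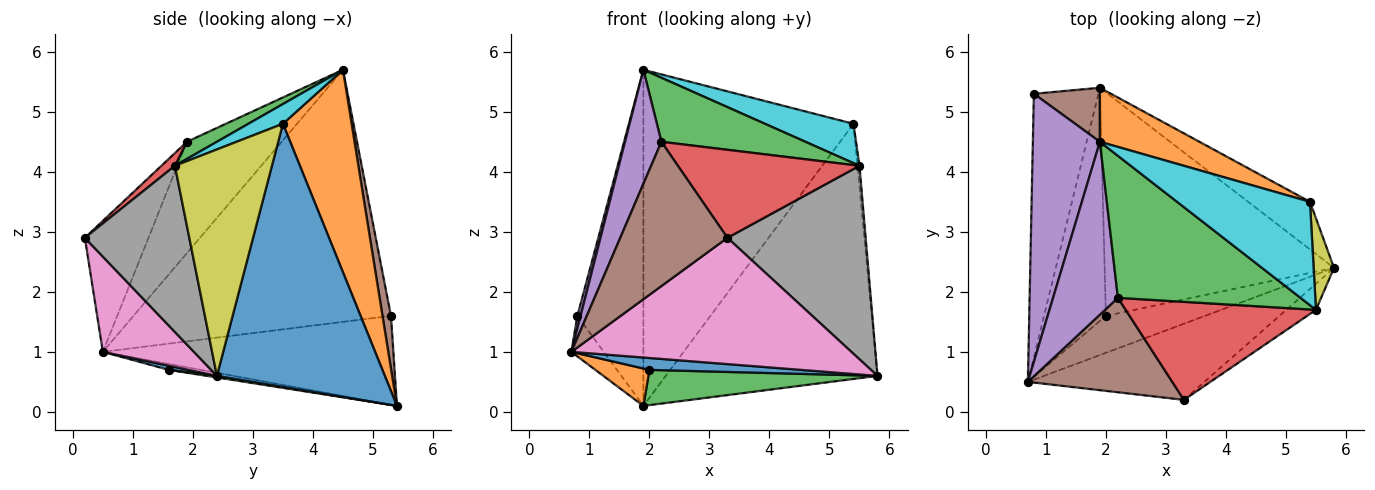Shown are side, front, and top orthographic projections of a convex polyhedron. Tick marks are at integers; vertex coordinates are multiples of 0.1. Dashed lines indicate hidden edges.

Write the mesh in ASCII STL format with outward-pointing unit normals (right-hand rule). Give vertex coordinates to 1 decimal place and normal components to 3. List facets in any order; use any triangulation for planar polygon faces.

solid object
 facet normal 0.039 -0.306 -0.951
  outer loop
   vertex 2.0 1.6 0.7
   vertex 5.8 2.4 0.6
   vertex 0.7 0.5 1.0
  endloop
 endfacet
 facet normal -0.093 -0.158 -0.983
  outer loop
   vertex 2.0 1.6 0.7
   vertex 0.7 0.5 1.0
   vertex 1.9 5.4 0.1
  endloop
 endfacet
 facet normal 0.007 -0.156 -0.988
  outer loop
   vertex 2.0 1.6 0.7
   vertex 1.9 5.4 0.1
   vertex 5.8 2.4 0.6
  endloop
 endfacet
 facet normal -0.806 0.090 -0.585
  outer loop
   vertex 0.8 5.3 1.6
   vertex 1.9 5.4 0.1
   vertex 0.7 0.5 1.0
  endloop
 endfacet
 facet normal -0.966 -0.012 0.257
  outer loop
   vertex 0.8 5.3 1.6
   vertex 0.7 0.5 1.0
   vertex 1.9 4.5 5.7
  endloop
 endfacet
 facet normal 0.126 0.980 0.157
  outer loop
   vertex 0.8 5.3 1.6
   vertex 1.9 4.5 5.7
   vertex 1.9 5.4 0.1
  endloop
 endfacet
 facet normal 0.268 -0.825 -0.497
  outer loop
   vertex 3.3 0.2 2.9
   vertex 0.7 0.5 1.0
   vertex 5.8 2.4 0.6
  endloop
 endfacet
 facet normal 0.599 -0.793 -0.107
  outer loop
   vertex 3.3 0.2 2.9
   vertex 5.8 2.4 0.6
   vertex 5.5 1.7 4.1
  endloop
 endfacet
 facet normal 0.996 0.021 0.089
  outer loop
   vertex 5.4 3.5 4.8
   vertex 5.5 1.7 4.1
   vertex 5.8 2.4 0.6
  endloop
 endfacet
 facet normal 0.137 -0.352 0.926
  outer loop
   vertex 5.4 3.5 4.8
   vertex 1.9 4.5 5.7
   vertex 5.5 1.7 4.1
  endloop
 endfacet
 facet normal 0.615 0.775 -0.144
  outer loop
   vertex 5.4 3.5 4.8
   vertex 5.8 2.4 0.6
   vertex 1.9 5.4 0.1
  endloop
 endfacet
 facet normal 0.307 0.940 0.151
  outer loop
   vertex 5.4 3.5 4.8
   vertex 1.9 5.4 0.1
   vertex 1.9 4.5 5.7
  endloop
 endfacet
 facet normal 0.085 -0.409 0.908
  outer loop
   vertex 2.2 1.9 4.5
   vertex 5.5 1.7 4.1
   vertex 1.9 4.5 5.7
  endloop
 endfacet
 facet normal 0.050 -0.667 0.743
  outer loop
   vertex 2.2 1.9 4.5
   vertex 3.3 0.2 2.9
   vertex 5.5 1.7 4.1
  endloop
 endfacet
 facet normal -0.820 -0.315 0.478
  outer loop
   vertex 2.2 1.9 4.5
   vertex 1.9 4.5 5.7
   vertex 0.7 0.5 1.0
  endloop
 endfacet
 facet normal -0.445 -0.749 0.490
  outer loop
   vertex 2.2 1.9 4.5
   vertex 0.7 0.5 1.0
   vertex 3.3 0.2 2.9
  endloop
 endfacet
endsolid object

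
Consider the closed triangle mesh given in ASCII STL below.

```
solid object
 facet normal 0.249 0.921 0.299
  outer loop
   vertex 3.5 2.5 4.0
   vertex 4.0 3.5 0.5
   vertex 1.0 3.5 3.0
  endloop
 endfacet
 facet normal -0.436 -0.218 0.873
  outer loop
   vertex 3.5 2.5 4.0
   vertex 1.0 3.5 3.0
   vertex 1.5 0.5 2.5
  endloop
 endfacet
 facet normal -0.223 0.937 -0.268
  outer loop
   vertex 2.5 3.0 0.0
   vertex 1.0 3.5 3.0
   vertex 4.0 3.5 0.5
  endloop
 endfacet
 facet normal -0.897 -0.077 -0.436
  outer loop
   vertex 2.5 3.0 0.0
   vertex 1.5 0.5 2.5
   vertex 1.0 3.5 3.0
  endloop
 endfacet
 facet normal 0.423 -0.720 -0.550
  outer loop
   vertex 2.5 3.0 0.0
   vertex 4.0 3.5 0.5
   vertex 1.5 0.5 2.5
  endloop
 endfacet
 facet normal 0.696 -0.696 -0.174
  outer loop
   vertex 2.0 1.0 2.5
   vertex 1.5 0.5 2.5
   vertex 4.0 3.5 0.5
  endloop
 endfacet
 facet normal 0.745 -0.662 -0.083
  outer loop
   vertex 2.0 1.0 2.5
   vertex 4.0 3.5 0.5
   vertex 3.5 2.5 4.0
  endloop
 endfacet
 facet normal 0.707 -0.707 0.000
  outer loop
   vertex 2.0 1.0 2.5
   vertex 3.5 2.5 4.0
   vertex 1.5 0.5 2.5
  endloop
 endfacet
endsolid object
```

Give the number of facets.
8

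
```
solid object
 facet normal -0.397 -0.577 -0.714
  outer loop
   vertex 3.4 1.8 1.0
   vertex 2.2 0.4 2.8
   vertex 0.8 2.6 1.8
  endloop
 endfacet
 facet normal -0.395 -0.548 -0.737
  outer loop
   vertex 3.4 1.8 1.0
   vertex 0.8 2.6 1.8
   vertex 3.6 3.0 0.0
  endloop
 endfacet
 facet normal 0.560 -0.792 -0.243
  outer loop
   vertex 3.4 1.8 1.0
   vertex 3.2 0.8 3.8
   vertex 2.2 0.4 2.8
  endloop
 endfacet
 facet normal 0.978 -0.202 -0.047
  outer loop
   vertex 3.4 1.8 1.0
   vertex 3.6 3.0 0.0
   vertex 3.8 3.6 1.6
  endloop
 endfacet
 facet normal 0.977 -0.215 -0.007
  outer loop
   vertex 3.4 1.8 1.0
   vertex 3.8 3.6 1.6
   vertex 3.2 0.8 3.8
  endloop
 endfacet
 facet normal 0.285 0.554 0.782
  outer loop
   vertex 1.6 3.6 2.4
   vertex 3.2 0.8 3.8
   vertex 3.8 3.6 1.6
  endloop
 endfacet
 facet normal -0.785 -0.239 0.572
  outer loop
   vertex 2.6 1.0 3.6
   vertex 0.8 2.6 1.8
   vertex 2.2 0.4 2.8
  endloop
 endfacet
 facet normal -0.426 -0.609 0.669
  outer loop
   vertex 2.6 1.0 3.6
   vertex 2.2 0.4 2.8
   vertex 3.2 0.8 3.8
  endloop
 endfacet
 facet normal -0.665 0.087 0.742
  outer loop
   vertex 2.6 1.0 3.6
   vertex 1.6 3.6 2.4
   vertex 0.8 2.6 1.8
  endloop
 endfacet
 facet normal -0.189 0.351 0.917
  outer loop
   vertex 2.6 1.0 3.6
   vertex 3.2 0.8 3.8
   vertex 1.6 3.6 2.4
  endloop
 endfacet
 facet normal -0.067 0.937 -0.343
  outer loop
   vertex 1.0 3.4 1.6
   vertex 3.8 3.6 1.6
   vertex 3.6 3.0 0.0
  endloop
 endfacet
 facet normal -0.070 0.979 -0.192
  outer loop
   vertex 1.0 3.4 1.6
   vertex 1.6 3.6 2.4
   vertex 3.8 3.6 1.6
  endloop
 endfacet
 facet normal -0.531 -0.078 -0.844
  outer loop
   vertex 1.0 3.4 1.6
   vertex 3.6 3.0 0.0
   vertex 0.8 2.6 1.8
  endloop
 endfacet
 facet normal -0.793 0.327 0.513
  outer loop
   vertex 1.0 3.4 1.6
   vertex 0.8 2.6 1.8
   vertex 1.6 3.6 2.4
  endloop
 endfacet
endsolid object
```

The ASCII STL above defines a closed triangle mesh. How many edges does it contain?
21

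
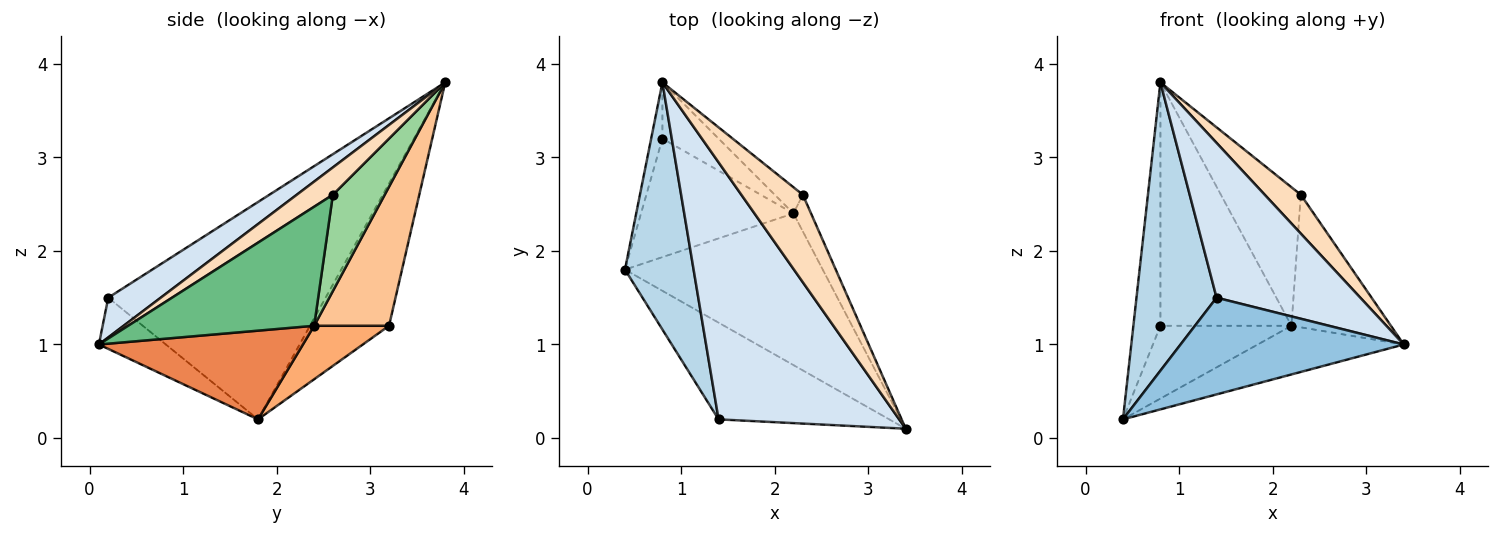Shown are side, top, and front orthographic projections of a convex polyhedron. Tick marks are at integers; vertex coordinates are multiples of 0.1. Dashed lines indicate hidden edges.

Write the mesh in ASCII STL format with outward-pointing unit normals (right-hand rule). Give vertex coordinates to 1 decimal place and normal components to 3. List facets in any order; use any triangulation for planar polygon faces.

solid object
 facet normal -0.944 0.323 -0.074
  outer loop
   vertex 0.8 3.2 1.2
   vertex 0.4 1.8 0.2
   vertex 0.8 3.8 3.8
  endloop
 endfacet
 facet normal -0.208 -0.692 -0.692
  outer loop
   vertex 1.4 0.2 1.5
   vertex 0.4 1.8 0.2
   vertex 3.4 0.1 1.0
  endloop
 endfacet
 facet normal -0.900 -0.331 0.284
  outer loop
   vertex 1.4 0.2 1.5
   vertex 0.8 3.8 3.8
   vertex 0.4 1.8 0.2
  endloop
 endfacet
 facet normal 0.185 -0.507 0.842
  outer loop
   vertex 1.4 0.2 1.5
   vertex 3.4 0.1 1.0
   vertex 0.8 3.8 3.8
  endloop
 endfacet
 facet normal 0.393 0.281 -0.876
  outer loop
   vertex 2.2 2.4 1.2
   vertex 3.4 0.1 1.0
   vertex 0.4 1.8 0.2
  endloop
 endfacet
 facet normal 0.286 0.501 -0.816
  outer loop
   vertex 2.2 2.4 1.2
   vertex 0.4 1.8 0.2
   vertex 0.8 3.2 1.2
  endloop
 endfacet
 facet normal 0.486 0.851 -0.196
  outer loop
   vertex 2.2 2.4 1.2
   vertex 0.8 3.2 1.2
   vertex 0.8 3.8 3.8
  endloop
 endfacet
 facet normal 0.376 -0.376 0.847
  outer loop
   vertex 2.3 2.6 2.6
   vertex 0.8 3.8 3.8
   vertex 3.4 0.1 1.0
  endloop
 endfacet
 facet normal 0.874 0.467 -0.129
  outer loop
   vertex 2.3 2.6 2.6
   vertex 3.4 0.1 1.0
   vertex 2.2 2.4 1.2
  endloop
 endfacet
 facet normal 0.537 0.829 -0.157
  outer loop
   vertex 2.3 2.6 2.6
   vertex 2.2 2.4 1.2
   vertex 0.8 3.8 3.8
  endloop
 endfacet
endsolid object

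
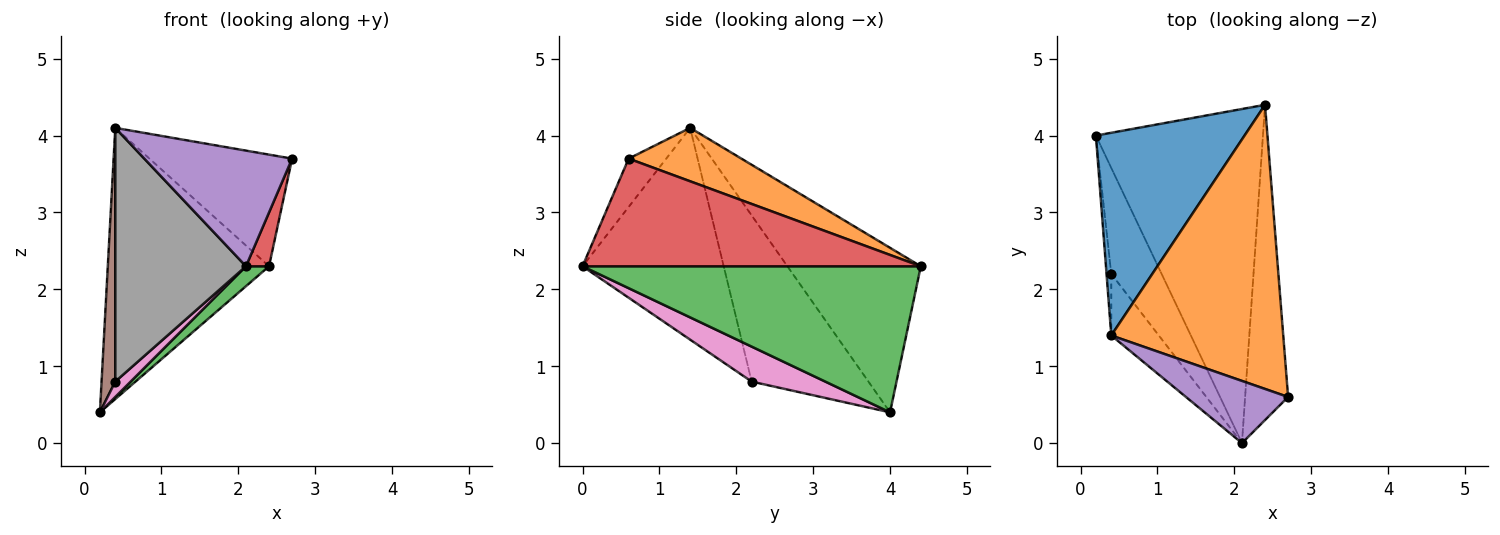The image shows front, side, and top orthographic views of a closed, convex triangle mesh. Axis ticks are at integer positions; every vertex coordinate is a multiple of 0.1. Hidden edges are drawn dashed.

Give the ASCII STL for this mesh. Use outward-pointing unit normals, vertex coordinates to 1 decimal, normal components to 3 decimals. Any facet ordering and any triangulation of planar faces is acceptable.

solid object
 facet normal -0.552 0.668 0.499
  outer loop
   vertex 0.4 1.4 4.1
   vertex 2.4 4.4 2.3
   vertex 0.2 4.0 0.4
  endloop
 endfacet
 facet normal 0.278 0.351 0.894
  outer loop
   vertex 0.4 1.4 4.1
   vertex 2.7 0.6 3.7
   vertex 2.4 4.4 2.3
  endloop
 endfacet
 facet normal 0.658 -0.045 -0.752
  outer loop
   vertex 2.1 0.0 2.3
   vertex 0.2 4.0 0.4
   vertex 2.4 4.4 2.3
  endloop
 endfacet
 facet normal 0.927 -0.063 -0.370
  outer loop
   vertex 2.1 0.0 2.3
   vertex 2.4 4.4 2.3
   vertex 2.7 0.6 3.7
  endloop
 endfacet
 facet normal -0.219 -0.859 0.462
  outer loop
   vertex 2.1 0.0 2.3
   vertex 2.7 0.6 3.7
   vertex 0.4 1.4 4.1
  endloop
 endfacet
 facet normal -0.993 -0.117 -0.028
  outer loop
   vertex 0.4 2.2 0.8
   vertex 0.4 1.4 4.1
   vertex 0.2 4.0 0.4
  endloop
 endfacet
 facet normal 0.567 -0.118 -0.816
  outer loop
   vertex 0.4 2.2 0.8
   vertex 0.2 4.0 0.4
   vertex 2.1 0.0 2.3
  endloop
 endfacet
 facet normal -0.724 -0.670 -0.162
  outer loop
   vertex 0.4 2.2 0.8
   vertex 2.1 0.0 2.3
   vertex 0.4 1.4 4.1
  endloop
 endfacet
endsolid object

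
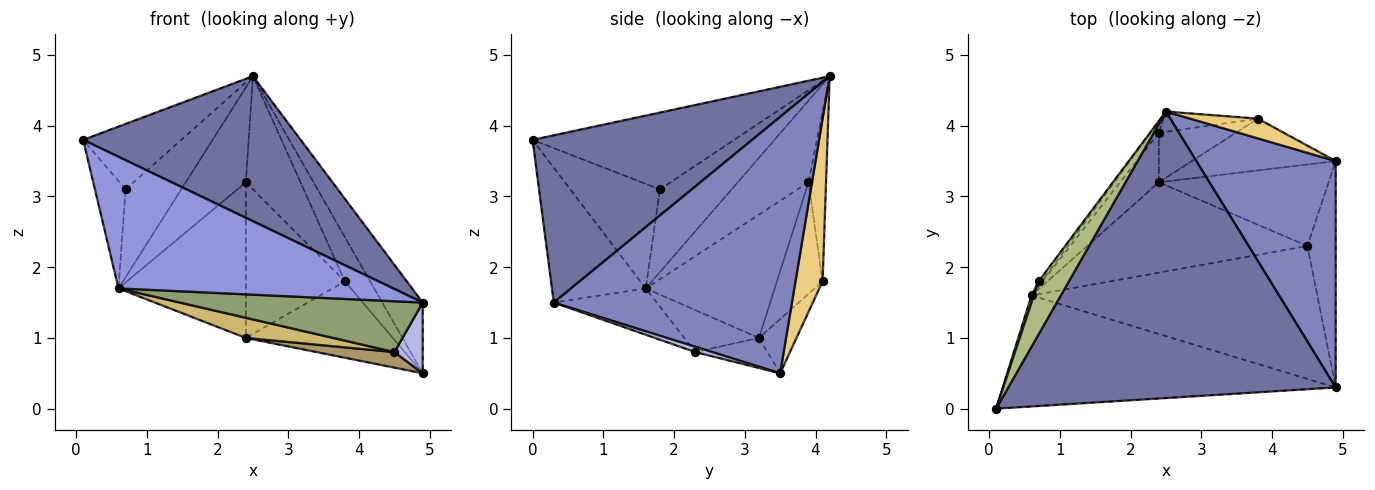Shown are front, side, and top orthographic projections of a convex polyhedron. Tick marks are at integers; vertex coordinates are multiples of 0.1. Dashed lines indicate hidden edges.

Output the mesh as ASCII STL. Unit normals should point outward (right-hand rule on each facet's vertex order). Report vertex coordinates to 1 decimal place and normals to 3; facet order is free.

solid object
 facet normal 0.415 -0.411 0.812
  outer loop
   vertex 2.5 4.2 4.7
   vertex 0.1 0.0 3.8
   vertex 4.9 0.3 1.5
  endloop
 endfacet
 facet normal 0.869 0.148 0.472
  outer loop
   vertex 4.9 3.5 0.5
   vertex 2.5 4.2 4.7
   vertex 4.9 0.3 1.5
  endloop
 endfacet
 facet normal -0.253 -0.740 -0.624
  outer loop
   vertex 0.6 1.6 1.7
   vertex 4.9 0.3 1.5
   vertex 0.1 0.0 3.8
  endloop
 endfacet
 facet normal 0.176 -0.294 -0.940
  outer loop
   vertex 4.5 2.3 0.8
   vertex 4.9 3.5 0.5
   vertex 4.9 0.3 1.5
  endloop
 endfacet
 facet normal -0.150 -0.353 -0.924
  outer loop
   vertex 4.5 2.3 0.8
   vertex 4.9 0.3 1.5
   vertex 0.6 1.6 1.7
  endloop
 endfacet
 facet normal -0.847 0.413 0.334
  outer loop
   vertex 0.7 1.8 3.1
   vertex 0.1 0.0 3.8
   vertex 2.5 4.2 4.7
  endloop
 endfacet
 facet normal -0.946 0.324 0.021
  outer loop
   vertex 0.7 1.8 3.1
   vertex 0.6 1.6 1.7
   vertex 0.1 0.0 3.8
  endloop
 endfacet
 facet normal -0.790 0.613 -0.031
  outer loop
   vertex 0.7 1.8 3.1
   vertex 2.5 4.2 4.7
   vertex 0.6 1.6 1.7
  endloop
 endfacet
 facet normal -0.171 -0.185 -0.968
  outer loop
   vertex 2.4 3.2 1.0
   vertex 4.9 3.5 0.5
   vertex 4.5 2.3 0.8
  endloop
 endfacet
 facet normal -0.183 -0.214 -0.960
  outer loop
   vertex 2.4 3.2 1.0
   vertex 4.5 2.3 0.8
   vertex 0.6 1.6 1.7
  endloop
 endfacet
 facet normal 0.700 0.652 0.291
  outer loop
   vertex 3.8 4.1 1.8
   vertex 2.5 4.2 4.7
   vertex 4.9 3.5 0.5
  endloop
 endfacet
 facet normal -0.207 0.810 -0.549
  outer loop
   vertex 3.8 4.1 1.8
   vertex 4.9 3.5 0.5
   vertex 2.4 3.2 1.0
  endloop
 endfacet
 facet normal -0.760 0.646 -0.078
  outer loop
   vertex 2.4 3.9 3.2
   vertex 0.6 1.6 1.7
   vertex 2.5 4.2 4.7
  endloop
 endfacet
 facet normal -0.694 0.686 -0.218
  outer loop
   vertex 2.4 3.9 3.2
   vertex 2.4 3.2 1.0
   vertex 0.6 1.6 1.7
  endloop
 endfacet
 facet normal -0.302 0.939 -0.168
  outer loop
   vertex 2.4 3.9 3.2
   vertex 2.5 4.2 4.7
   vertex 3.8 4.1 1.8
  endloop
 endfacet
 facet normal -0.402 0.872 -0.278
  outer loop
   vertex 2.4 3.9 3.2
   vertex 3.8 4.1 1.8
   vertex 2.4 3.2 1.0
  endloop
 endfacet
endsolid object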